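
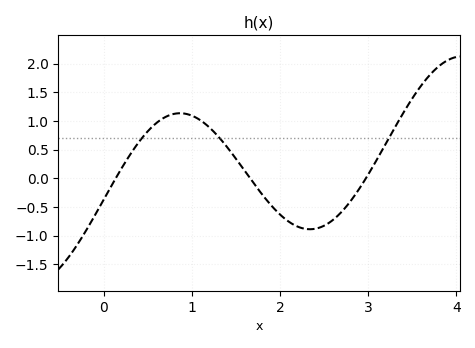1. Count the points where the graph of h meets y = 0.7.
3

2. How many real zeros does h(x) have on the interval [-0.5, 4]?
3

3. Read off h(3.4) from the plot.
1.15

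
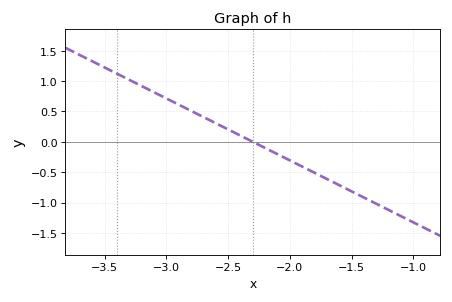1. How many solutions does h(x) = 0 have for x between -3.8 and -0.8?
1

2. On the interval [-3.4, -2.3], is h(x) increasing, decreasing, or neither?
decreasing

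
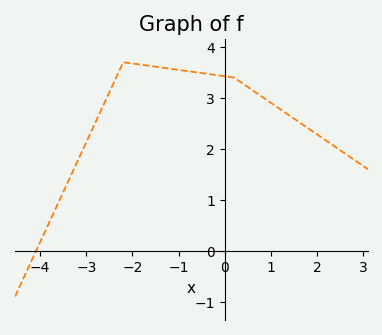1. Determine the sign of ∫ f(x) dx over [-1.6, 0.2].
positive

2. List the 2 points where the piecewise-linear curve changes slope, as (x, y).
(-2.2, 3.7); (0.2, 3.4)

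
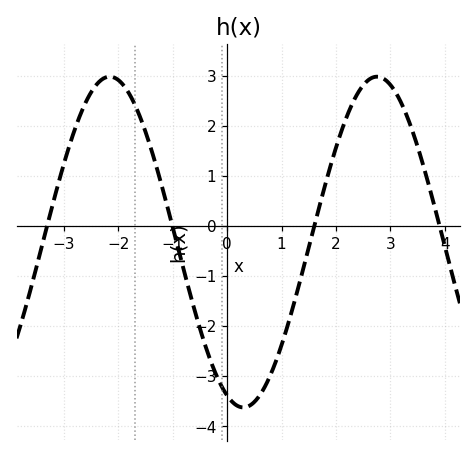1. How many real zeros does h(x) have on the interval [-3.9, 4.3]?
4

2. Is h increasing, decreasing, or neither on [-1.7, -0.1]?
decreasing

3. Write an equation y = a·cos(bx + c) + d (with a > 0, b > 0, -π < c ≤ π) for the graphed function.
y = 3.3cos(1.28x + 2.76) - 0.32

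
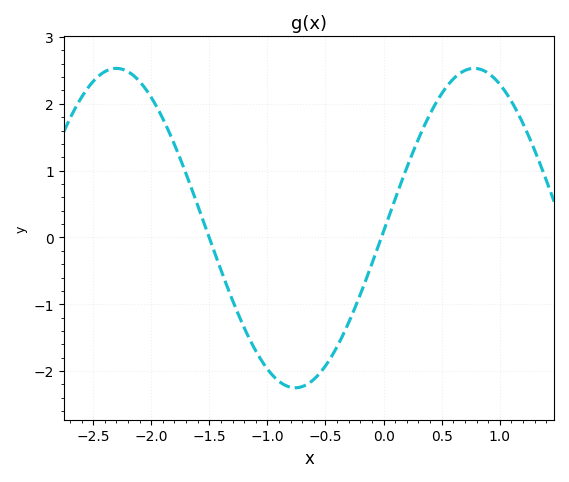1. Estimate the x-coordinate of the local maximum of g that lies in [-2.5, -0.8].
-2.3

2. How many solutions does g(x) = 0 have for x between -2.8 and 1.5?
2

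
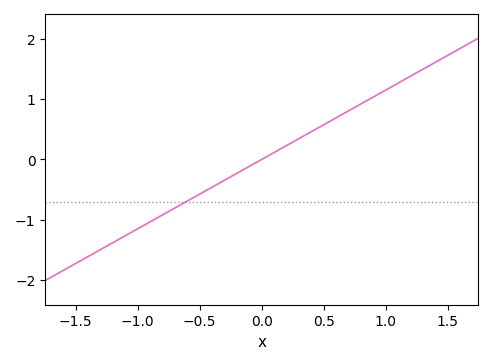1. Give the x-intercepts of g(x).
0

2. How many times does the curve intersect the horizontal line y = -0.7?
1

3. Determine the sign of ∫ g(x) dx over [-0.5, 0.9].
positive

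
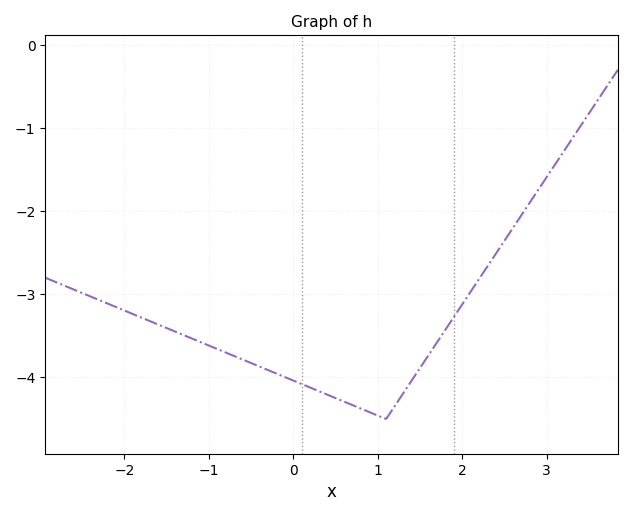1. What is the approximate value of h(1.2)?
-4.3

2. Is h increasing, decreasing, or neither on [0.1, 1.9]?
neither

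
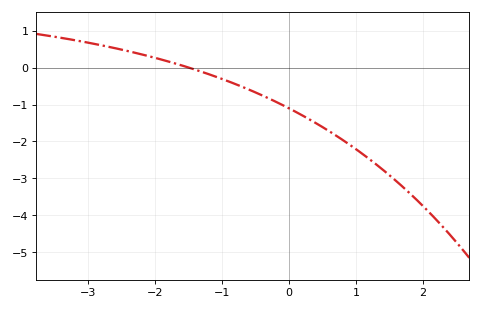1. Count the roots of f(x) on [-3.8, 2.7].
1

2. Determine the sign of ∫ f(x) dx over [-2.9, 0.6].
negative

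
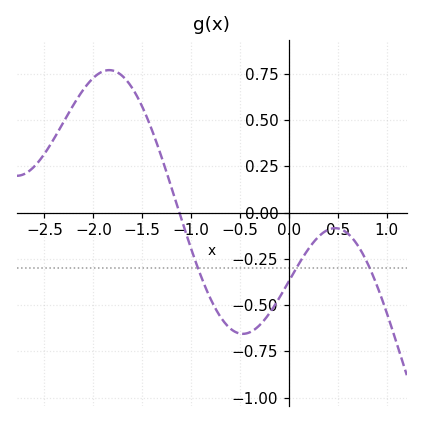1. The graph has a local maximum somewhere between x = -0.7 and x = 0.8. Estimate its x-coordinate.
0.5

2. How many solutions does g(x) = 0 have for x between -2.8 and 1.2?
1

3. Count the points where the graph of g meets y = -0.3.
3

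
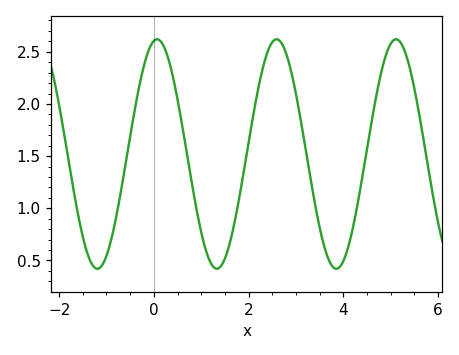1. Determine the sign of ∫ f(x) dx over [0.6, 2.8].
positive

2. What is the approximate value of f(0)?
2.6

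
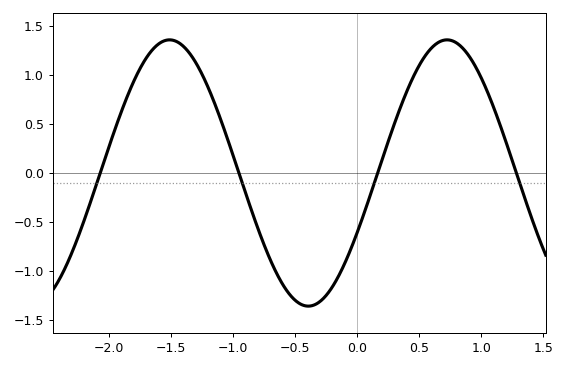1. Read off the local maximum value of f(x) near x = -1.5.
1.36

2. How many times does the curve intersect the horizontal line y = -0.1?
4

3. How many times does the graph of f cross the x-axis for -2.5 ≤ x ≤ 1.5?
4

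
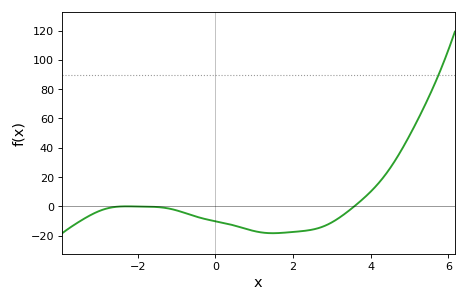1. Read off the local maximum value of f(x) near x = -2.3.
0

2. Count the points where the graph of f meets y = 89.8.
1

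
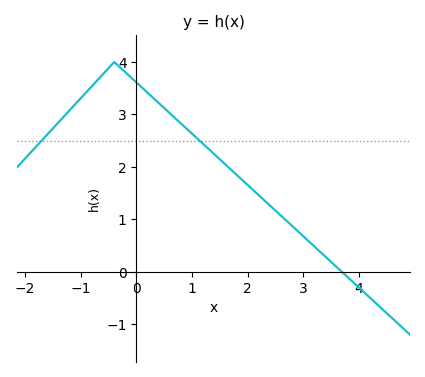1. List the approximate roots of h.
3.69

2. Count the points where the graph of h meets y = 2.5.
2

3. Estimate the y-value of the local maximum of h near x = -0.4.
4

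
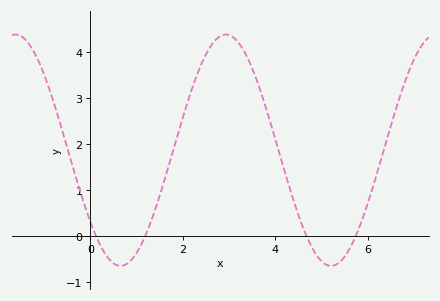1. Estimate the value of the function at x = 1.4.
0.582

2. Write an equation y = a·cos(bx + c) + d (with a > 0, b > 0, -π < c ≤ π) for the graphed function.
y = 2.51cos(1.38x + 2.24) + 1.87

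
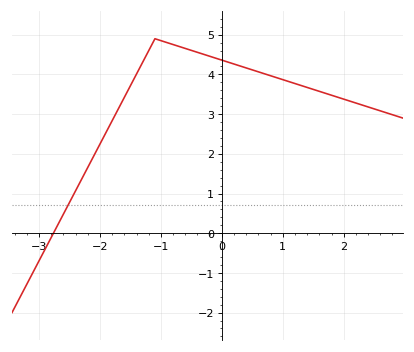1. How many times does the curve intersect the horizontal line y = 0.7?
1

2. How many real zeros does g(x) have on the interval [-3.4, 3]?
1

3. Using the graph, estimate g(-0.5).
4.6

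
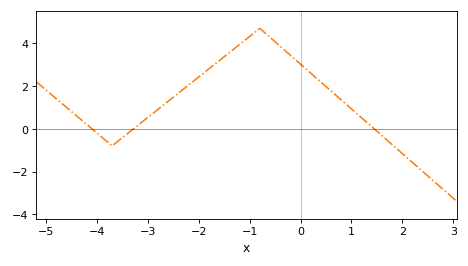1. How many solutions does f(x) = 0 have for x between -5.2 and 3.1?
3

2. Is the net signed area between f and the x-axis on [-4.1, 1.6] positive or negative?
positive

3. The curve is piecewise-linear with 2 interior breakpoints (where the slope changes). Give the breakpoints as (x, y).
(-3.7, -0.8); (-0.8, 4.7)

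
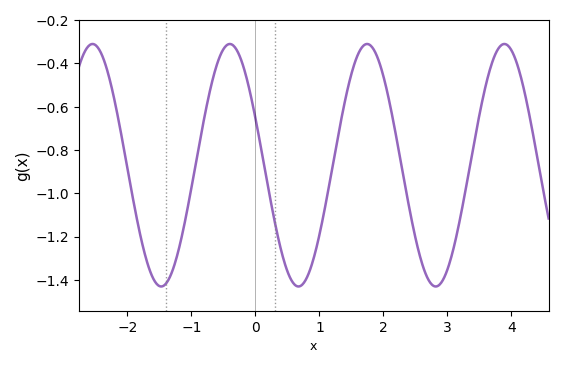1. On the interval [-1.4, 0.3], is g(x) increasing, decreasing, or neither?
neither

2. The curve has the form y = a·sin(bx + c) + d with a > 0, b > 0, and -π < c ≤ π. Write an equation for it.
y = 0.56sin(2.93x + 2.74) - 0.87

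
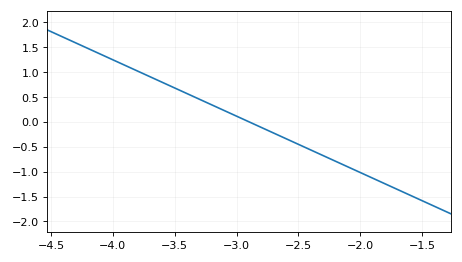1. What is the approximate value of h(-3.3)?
0.452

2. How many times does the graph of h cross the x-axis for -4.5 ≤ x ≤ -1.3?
1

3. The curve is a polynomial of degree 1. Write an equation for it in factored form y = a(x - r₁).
y = -1.13(x + 2.9)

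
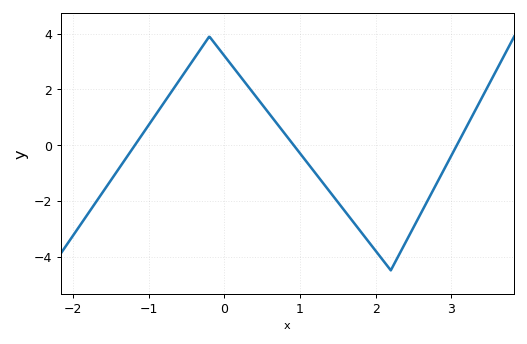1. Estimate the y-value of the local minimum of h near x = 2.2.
-4.4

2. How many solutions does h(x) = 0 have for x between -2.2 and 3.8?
3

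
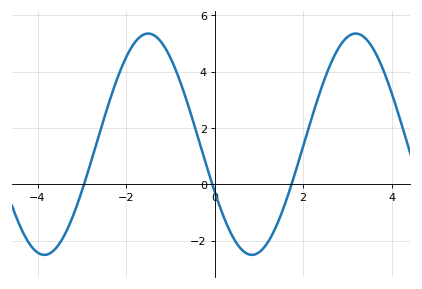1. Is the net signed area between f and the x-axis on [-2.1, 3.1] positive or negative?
positive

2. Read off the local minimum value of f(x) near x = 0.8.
-2.51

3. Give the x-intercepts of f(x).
-2.95, -0.052, 1.74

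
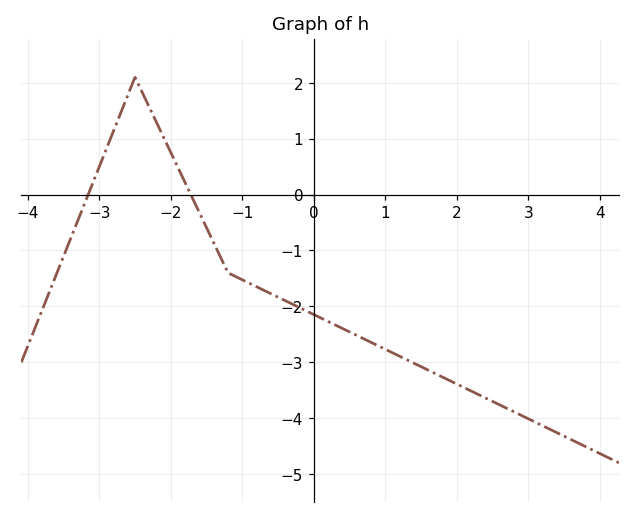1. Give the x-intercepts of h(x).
-3.2, -1.8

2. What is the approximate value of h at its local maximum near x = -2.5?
2.1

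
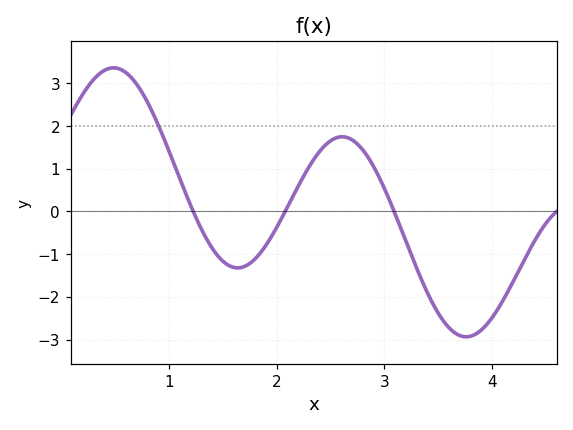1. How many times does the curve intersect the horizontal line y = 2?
1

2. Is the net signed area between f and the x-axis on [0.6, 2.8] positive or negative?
positive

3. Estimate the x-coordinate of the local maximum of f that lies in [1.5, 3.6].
2.61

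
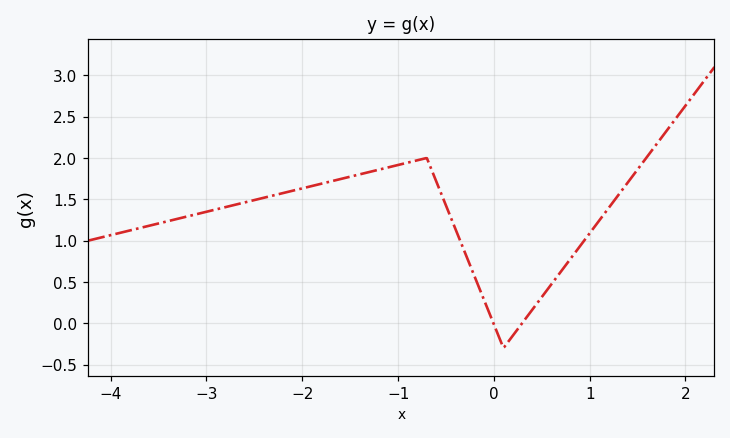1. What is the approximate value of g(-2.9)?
1.38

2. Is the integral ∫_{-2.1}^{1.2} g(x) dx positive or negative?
positive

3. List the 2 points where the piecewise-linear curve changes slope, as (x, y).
(-0.7, 2); (0.1, -0.3)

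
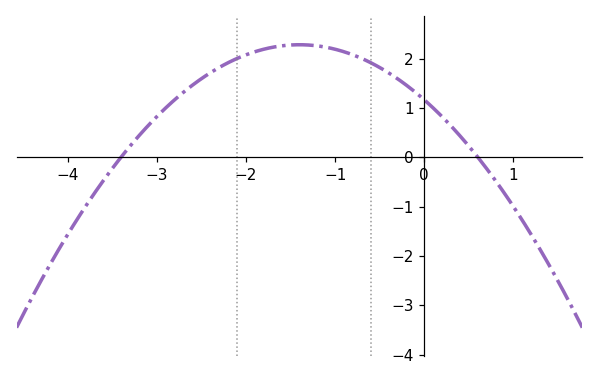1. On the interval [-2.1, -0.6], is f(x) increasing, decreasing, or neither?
neither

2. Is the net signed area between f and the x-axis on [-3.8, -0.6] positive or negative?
positive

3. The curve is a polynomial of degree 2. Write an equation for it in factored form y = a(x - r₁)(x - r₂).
y = -0.57(x + 3.4)(x - 0.6)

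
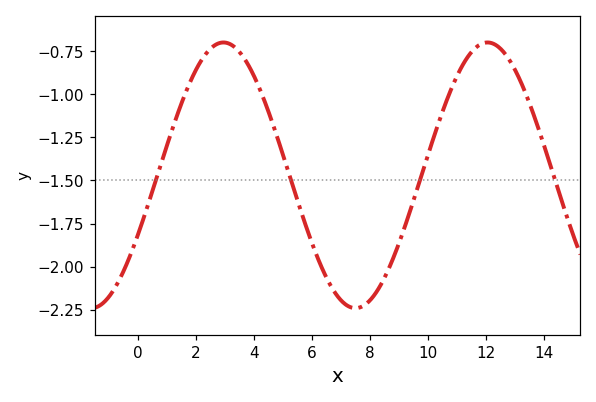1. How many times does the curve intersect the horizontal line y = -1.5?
4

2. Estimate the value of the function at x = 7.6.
-2.24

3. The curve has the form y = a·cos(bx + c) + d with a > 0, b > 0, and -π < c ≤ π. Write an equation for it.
y = 0.77cos(0.69x - 2.03) - 1.47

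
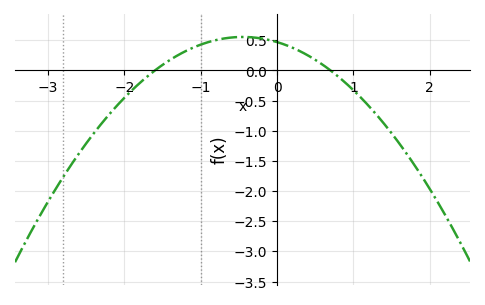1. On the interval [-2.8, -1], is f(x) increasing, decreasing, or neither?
increasing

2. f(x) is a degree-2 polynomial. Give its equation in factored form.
y = -0.42(x + 1.6)(x - 0.7)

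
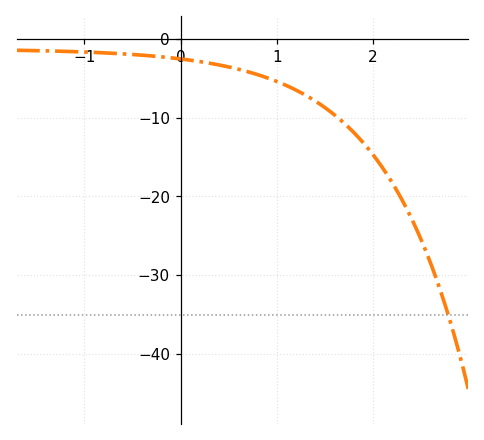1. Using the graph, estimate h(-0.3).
-2.18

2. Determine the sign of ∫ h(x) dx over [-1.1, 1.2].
negative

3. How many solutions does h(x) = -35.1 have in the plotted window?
1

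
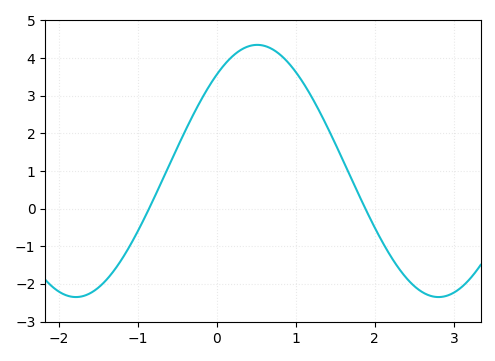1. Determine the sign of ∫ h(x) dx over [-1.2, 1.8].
positive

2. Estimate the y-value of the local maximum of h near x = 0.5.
4.3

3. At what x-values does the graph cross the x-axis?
-0.9, 1.9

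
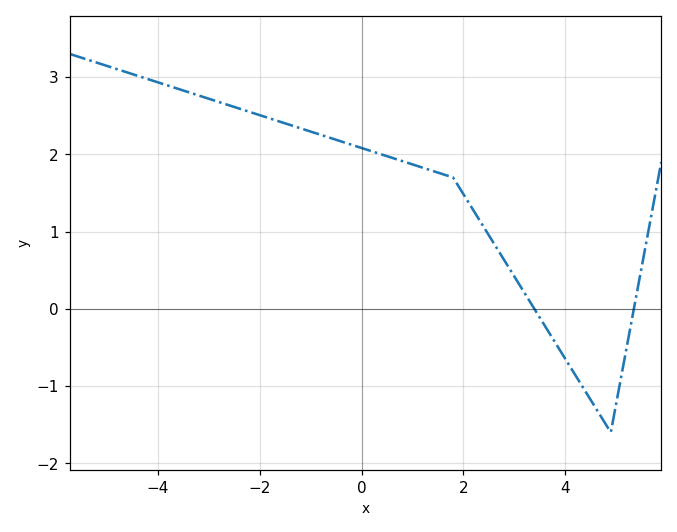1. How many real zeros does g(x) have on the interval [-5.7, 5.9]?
2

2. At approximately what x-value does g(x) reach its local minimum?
4.9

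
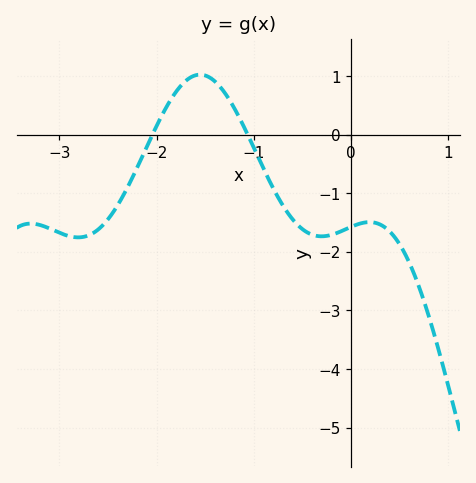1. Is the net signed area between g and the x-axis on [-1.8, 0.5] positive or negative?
negative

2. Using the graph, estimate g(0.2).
-1.5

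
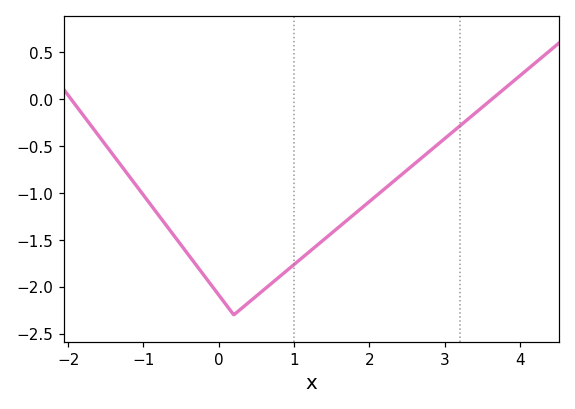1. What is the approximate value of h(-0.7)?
-1.35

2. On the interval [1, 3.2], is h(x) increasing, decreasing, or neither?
increasing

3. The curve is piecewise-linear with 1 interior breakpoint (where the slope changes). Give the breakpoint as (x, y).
(0.2, -2.3)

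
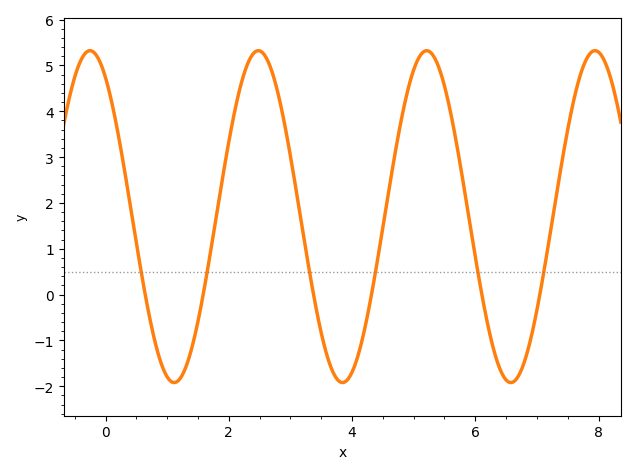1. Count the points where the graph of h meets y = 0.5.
6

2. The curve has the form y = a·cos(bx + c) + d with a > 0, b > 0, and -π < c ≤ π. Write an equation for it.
y = 3.62cos(2.3x + 0.58) + 1.7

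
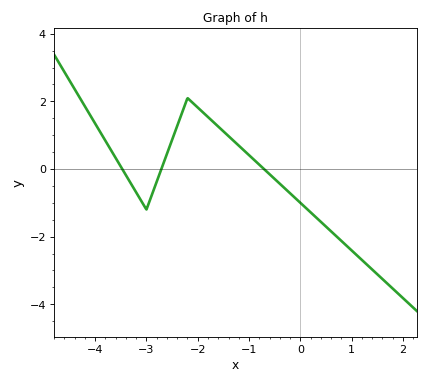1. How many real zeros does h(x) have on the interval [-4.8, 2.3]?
3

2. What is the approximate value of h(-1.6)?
1.2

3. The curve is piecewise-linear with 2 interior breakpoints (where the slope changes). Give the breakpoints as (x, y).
(-3, -1.2); (-2.2, 2.1)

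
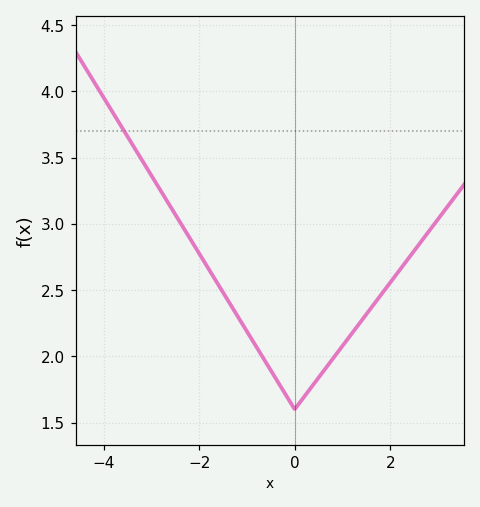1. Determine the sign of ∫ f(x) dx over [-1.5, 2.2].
positive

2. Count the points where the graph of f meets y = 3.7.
1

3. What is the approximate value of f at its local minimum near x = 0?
1.6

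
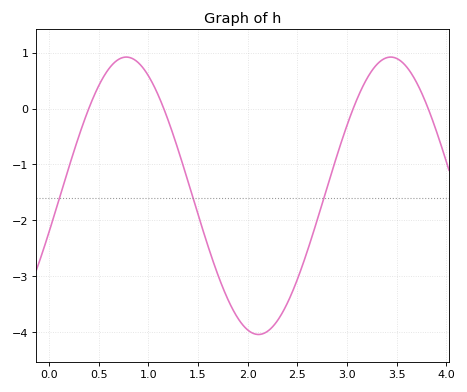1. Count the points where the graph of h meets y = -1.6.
3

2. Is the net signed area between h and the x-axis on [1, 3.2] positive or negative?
negative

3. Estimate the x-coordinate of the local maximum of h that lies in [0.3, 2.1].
0.776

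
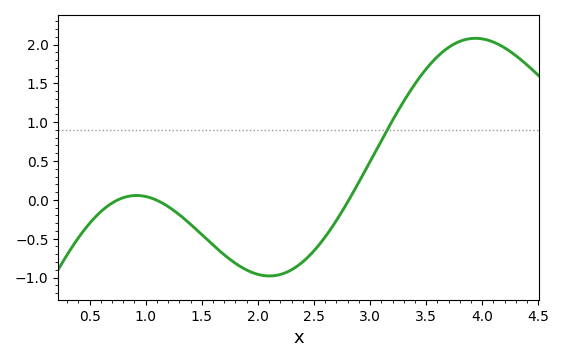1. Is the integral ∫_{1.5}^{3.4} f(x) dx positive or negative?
negative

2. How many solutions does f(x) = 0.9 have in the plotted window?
1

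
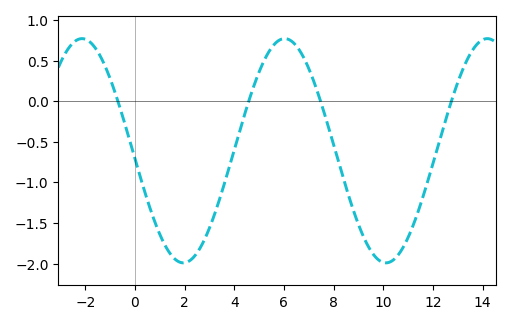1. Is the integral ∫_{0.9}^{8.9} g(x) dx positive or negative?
negative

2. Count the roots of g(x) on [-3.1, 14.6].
4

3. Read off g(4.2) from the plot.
-0.388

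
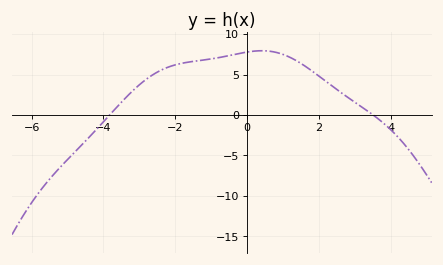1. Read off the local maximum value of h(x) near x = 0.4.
7.94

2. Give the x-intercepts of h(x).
-3.83, 3.51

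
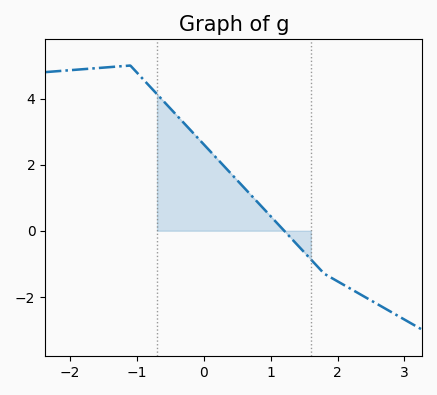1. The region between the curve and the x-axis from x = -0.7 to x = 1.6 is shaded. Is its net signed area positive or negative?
positive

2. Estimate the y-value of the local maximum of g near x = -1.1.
5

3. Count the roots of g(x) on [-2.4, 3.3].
1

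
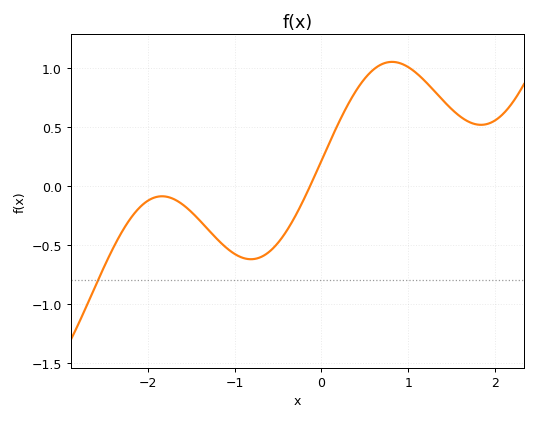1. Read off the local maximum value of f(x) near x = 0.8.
1.05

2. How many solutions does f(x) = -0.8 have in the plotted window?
1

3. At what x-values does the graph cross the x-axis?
-0.1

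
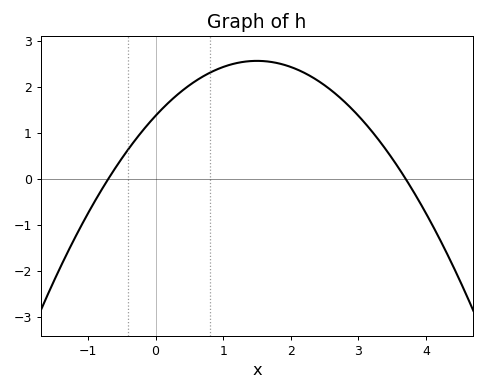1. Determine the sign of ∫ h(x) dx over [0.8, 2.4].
positive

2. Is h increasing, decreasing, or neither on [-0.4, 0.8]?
increasing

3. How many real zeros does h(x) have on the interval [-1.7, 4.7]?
2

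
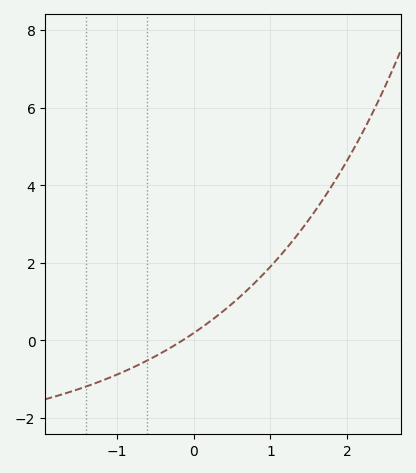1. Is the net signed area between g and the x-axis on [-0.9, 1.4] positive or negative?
positive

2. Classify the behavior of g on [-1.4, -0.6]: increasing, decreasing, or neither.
increasing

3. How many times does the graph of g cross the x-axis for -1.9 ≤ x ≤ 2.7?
1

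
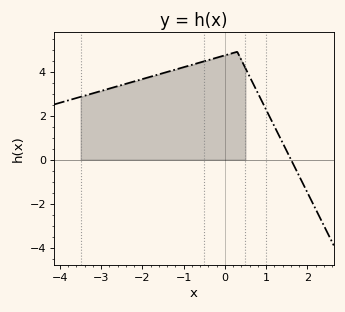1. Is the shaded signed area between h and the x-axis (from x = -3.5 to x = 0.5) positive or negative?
positive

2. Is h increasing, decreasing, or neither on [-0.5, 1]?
neither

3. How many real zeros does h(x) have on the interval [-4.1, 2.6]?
1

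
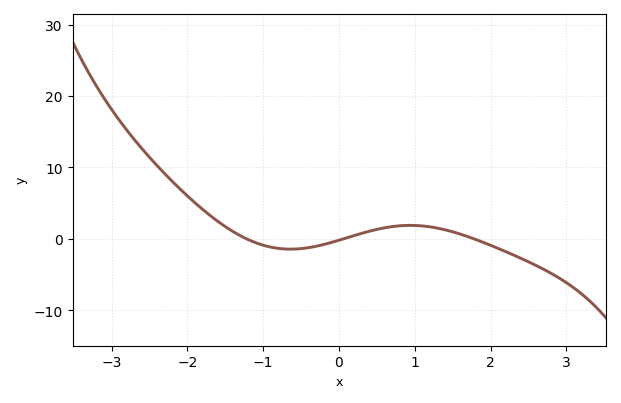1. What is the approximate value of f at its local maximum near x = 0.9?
2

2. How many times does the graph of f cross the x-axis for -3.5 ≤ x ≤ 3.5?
3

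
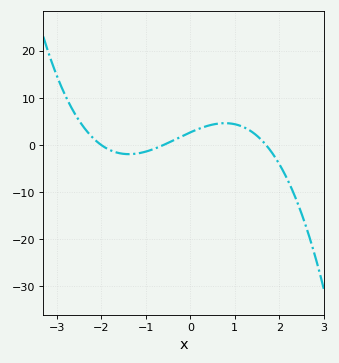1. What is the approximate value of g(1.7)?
0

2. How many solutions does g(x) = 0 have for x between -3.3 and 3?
3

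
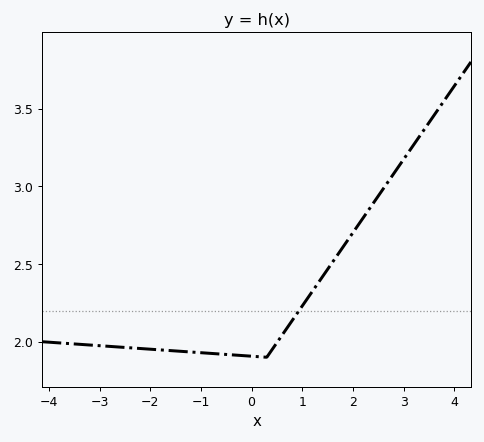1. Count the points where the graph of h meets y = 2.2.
1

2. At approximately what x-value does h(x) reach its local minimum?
0.296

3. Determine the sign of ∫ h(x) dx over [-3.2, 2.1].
positive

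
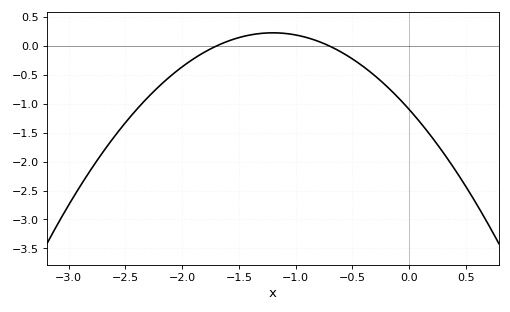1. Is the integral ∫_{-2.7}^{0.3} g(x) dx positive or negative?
negative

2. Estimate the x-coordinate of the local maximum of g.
-1.2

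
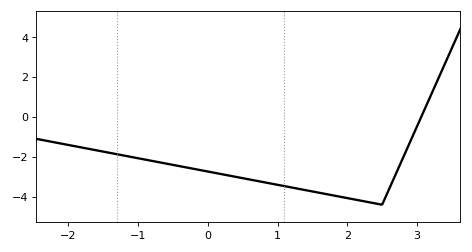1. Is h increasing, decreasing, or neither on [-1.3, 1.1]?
decreasing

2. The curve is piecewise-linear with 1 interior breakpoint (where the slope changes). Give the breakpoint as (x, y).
(2.5, -4.4)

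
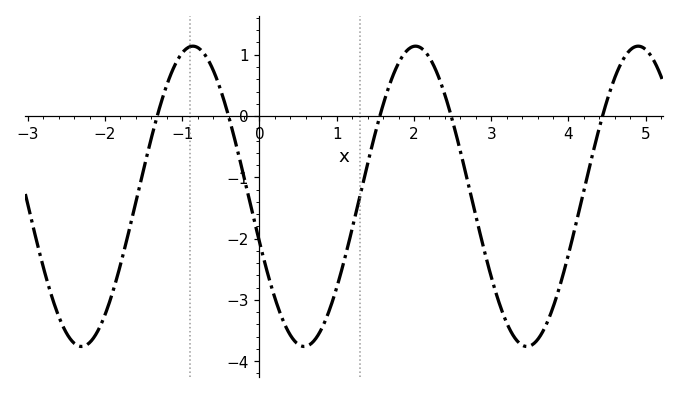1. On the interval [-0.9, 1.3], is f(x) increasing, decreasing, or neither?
neither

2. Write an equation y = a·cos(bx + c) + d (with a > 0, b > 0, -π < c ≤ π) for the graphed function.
y = 2.45cos(2.2x + 1.9) - 1.31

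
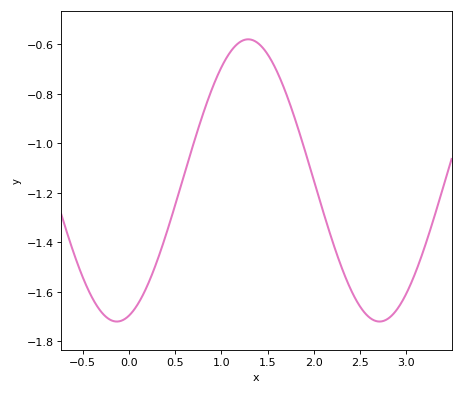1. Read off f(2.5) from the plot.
-1.66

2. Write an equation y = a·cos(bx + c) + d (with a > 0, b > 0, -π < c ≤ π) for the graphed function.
y = 0.57cos(2.21x - 2.85) - 1.15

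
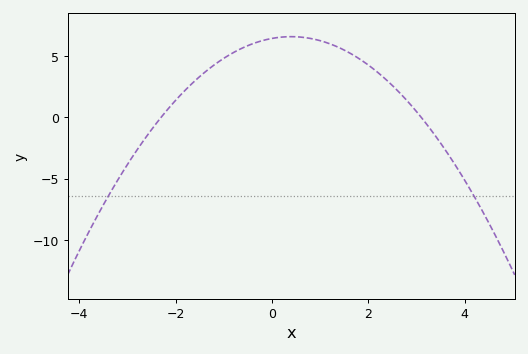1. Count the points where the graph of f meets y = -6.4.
2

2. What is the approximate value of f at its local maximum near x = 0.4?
6.56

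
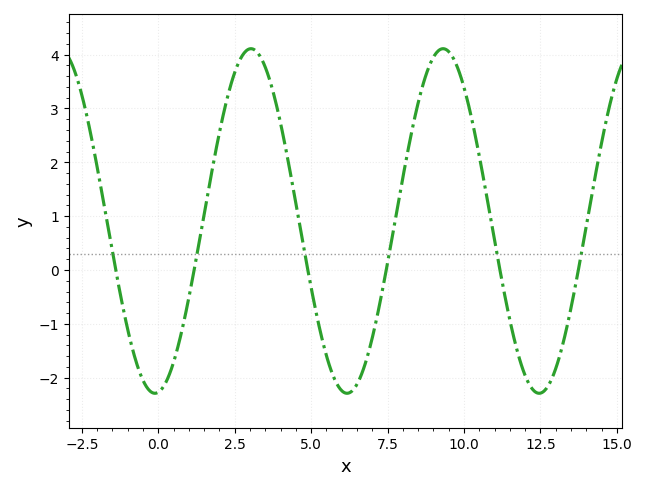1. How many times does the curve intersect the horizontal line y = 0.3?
6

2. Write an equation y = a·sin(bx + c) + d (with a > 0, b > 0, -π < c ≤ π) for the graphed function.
y = 3.2sin(1x - 1.5) + 0.91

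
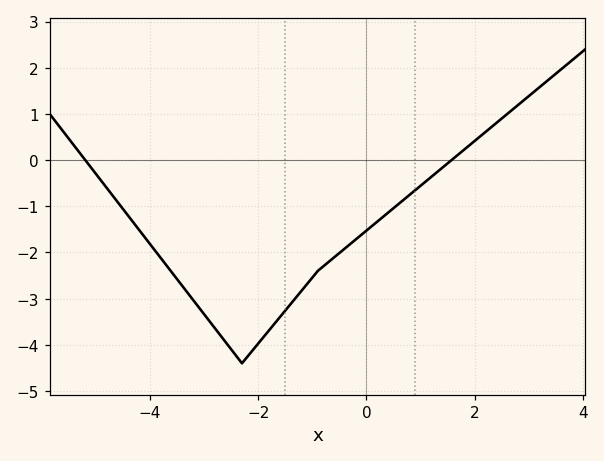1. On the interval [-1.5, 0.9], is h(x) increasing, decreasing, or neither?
increasing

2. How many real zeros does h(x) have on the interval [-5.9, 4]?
2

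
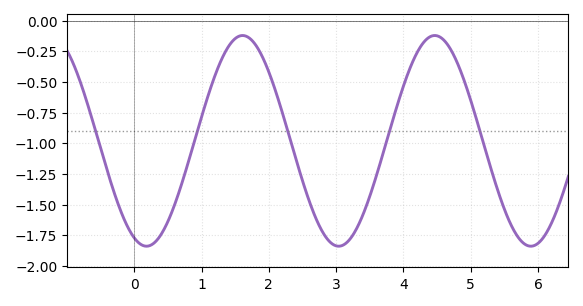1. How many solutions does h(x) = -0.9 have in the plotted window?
5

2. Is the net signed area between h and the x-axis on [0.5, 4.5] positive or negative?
negative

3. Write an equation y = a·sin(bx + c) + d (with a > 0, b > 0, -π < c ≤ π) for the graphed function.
y = 0.86sin(2.2x - 2) - 0.98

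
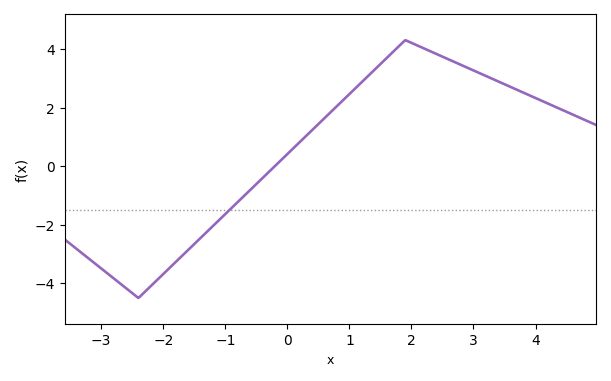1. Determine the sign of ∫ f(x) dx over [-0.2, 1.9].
positive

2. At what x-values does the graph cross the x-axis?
-0.201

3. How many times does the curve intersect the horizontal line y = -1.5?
1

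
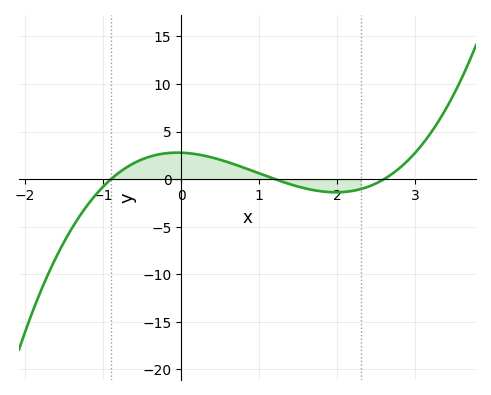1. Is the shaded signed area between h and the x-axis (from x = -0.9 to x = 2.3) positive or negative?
positive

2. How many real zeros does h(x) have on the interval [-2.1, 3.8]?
3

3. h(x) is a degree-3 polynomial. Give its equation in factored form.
y = 0.99(x + 0.9)(x - 1.2)(x - 2.6)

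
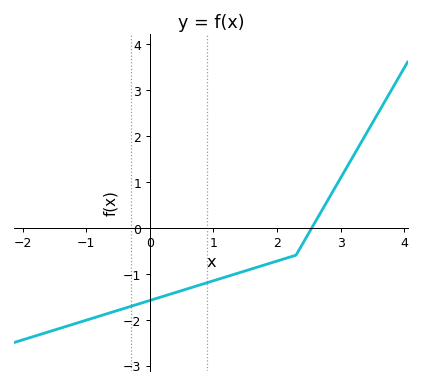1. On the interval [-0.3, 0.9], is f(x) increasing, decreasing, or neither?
increasing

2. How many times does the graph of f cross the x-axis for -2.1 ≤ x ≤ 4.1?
1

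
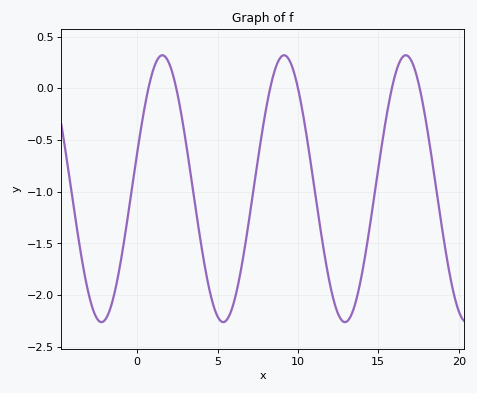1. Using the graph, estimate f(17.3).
0.168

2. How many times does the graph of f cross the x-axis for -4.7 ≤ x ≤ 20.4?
6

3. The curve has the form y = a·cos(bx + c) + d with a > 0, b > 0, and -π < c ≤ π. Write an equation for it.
y = 1.29cos(0.83x - 1.3) - 0.97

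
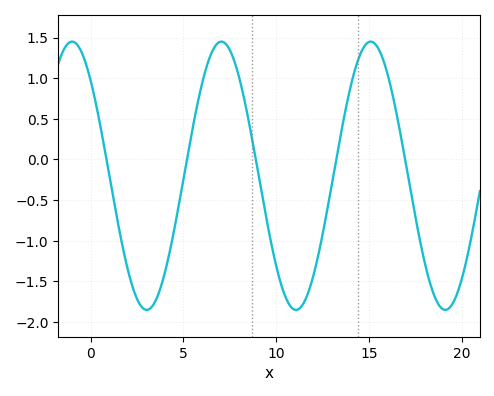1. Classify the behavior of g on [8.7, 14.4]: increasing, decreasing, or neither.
neither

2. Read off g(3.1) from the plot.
-1.85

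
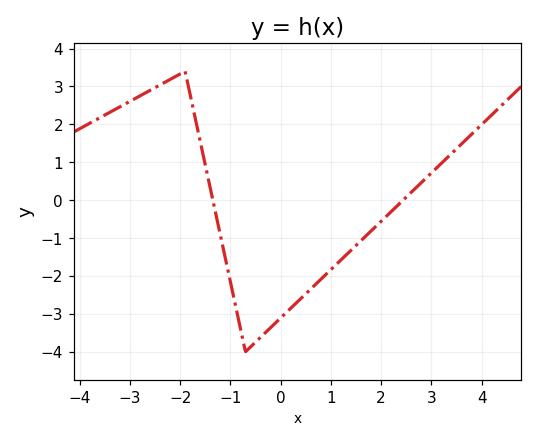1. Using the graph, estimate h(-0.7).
-4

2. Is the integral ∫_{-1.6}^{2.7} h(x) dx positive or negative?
negative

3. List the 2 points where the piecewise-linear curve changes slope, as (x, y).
(-1.9, 3.4); (-0.7, -4)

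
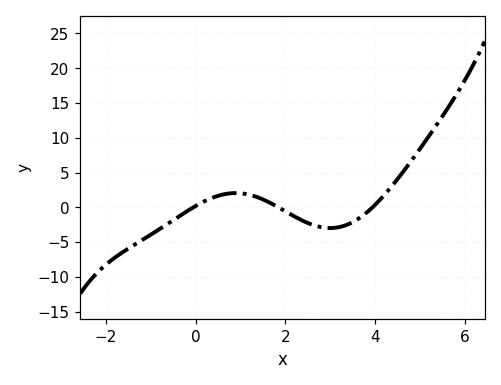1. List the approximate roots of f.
-0.054, 1.85, 3.94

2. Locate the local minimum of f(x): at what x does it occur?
3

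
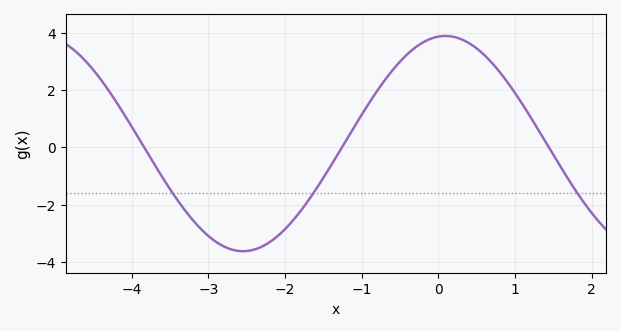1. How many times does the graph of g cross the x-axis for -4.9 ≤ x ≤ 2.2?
3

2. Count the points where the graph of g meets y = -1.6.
3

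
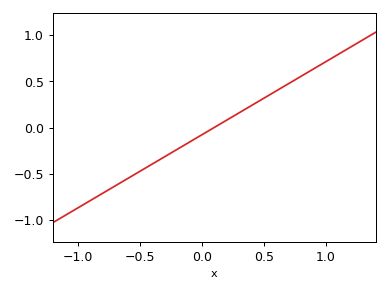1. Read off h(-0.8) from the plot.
-0.7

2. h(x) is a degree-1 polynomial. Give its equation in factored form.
y = 0.79(x - 0.1)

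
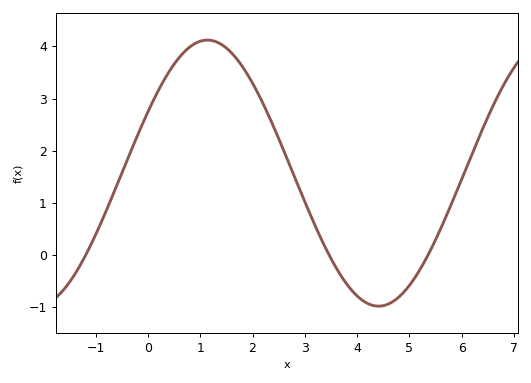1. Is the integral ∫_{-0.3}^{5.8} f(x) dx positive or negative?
positive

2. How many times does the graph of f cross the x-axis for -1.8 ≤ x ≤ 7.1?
3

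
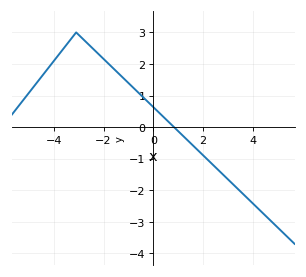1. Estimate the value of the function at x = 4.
-2.42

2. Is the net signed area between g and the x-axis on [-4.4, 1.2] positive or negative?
positive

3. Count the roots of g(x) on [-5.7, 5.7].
1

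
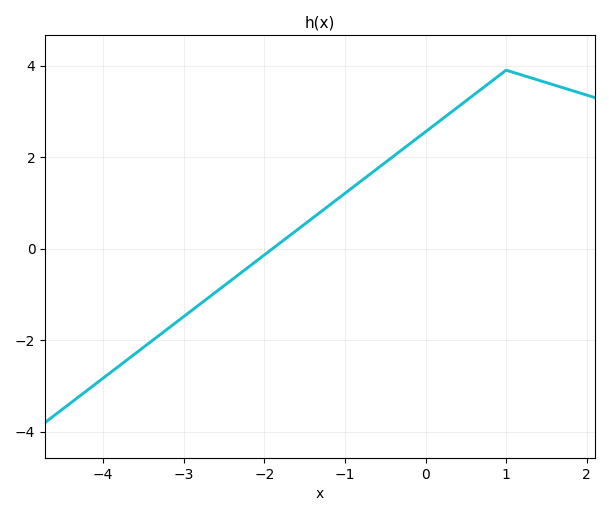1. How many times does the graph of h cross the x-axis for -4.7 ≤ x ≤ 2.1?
1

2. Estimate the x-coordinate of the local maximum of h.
1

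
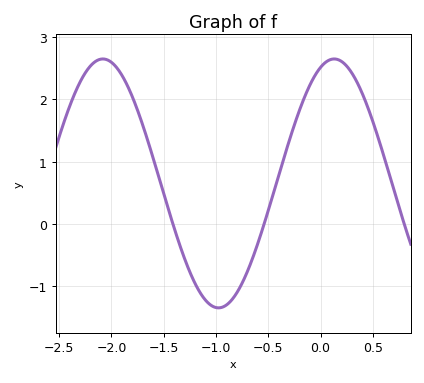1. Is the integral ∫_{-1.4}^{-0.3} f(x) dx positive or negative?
negative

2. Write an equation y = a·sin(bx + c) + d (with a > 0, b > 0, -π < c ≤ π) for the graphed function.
y = 2sin(2.84x + 1.2) + 0.65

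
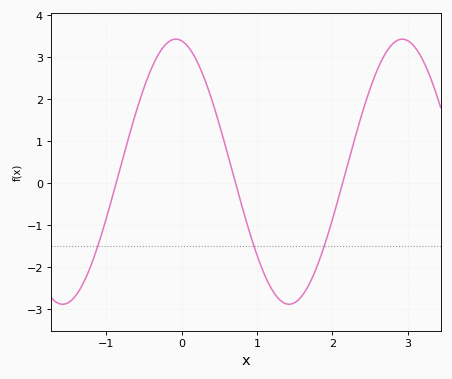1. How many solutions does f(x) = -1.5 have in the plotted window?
3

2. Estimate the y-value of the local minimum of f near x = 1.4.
-2.89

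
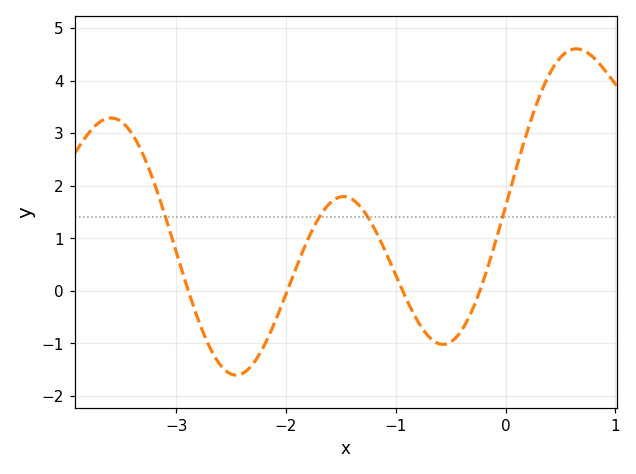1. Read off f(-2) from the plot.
-0.1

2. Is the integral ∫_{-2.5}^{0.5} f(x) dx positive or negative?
positive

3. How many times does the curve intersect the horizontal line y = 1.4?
4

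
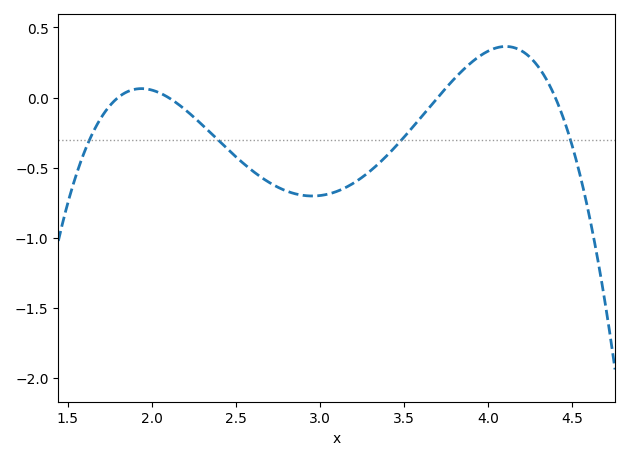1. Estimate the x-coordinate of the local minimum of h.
2.95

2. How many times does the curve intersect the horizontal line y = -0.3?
4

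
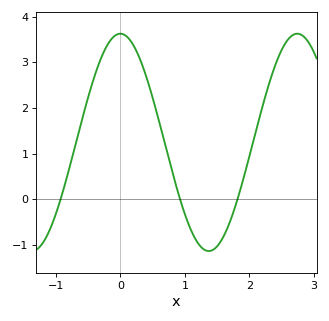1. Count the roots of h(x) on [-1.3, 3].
3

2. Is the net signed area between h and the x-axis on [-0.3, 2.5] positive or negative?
positive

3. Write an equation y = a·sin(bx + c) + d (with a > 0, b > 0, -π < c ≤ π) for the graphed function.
y = 2.38sin(2.3x + 1.6) + 1.25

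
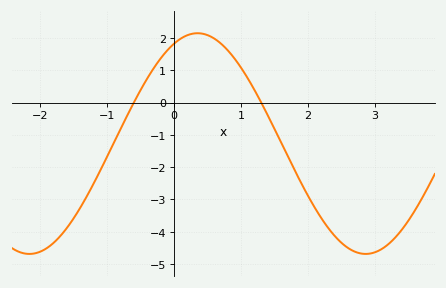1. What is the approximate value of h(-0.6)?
0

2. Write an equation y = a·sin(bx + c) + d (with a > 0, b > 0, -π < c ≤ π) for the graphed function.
y = 3.42sin(1.2x + 1.1) - 1.27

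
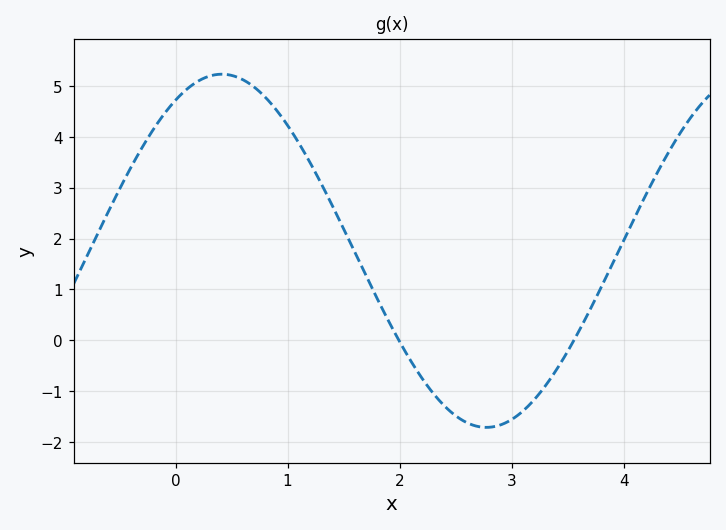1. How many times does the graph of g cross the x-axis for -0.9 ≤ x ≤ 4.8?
2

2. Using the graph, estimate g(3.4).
-0.579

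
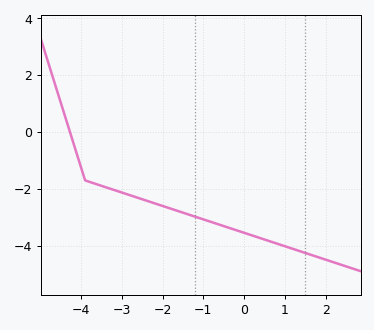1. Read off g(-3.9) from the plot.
-1.6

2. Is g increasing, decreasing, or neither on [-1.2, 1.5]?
decreasing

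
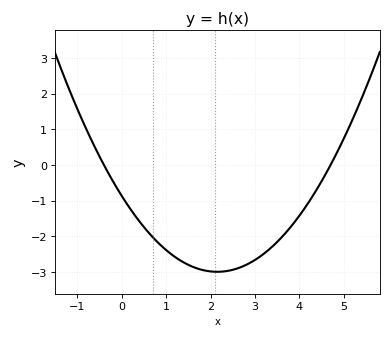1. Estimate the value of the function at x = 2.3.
-2.98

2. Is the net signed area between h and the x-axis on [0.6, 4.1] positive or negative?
negative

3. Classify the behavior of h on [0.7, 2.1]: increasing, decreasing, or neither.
decreasing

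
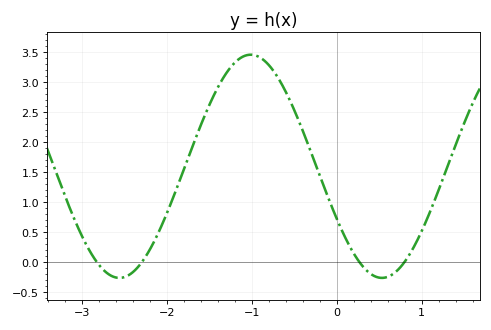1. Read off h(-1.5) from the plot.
2.65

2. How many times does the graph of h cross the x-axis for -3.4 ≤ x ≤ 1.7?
4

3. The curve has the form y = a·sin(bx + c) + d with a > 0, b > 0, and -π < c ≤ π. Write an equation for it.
y = 1.86sin(2x - 2.7) + 1.6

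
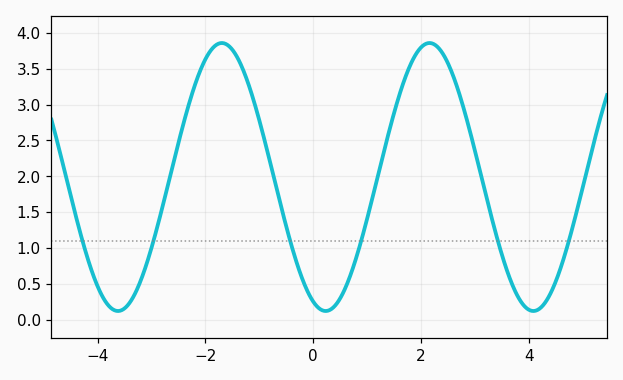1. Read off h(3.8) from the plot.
0.322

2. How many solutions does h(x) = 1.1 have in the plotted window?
6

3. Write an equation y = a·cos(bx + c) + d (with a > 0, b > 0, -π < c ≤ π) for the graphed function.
y = 1.87cos(1.63x + 2.76) + 1.99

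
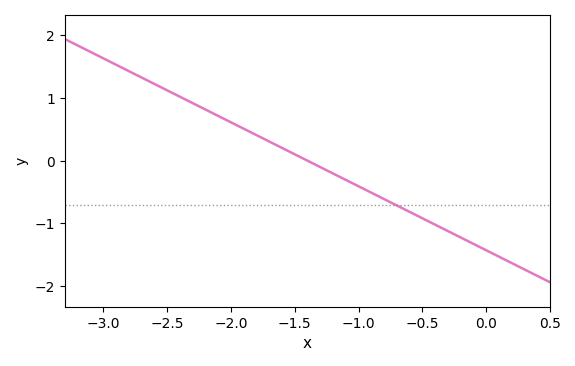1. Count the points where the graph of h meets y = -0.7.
1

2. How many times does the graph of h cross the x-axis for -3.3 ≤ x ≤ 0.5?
1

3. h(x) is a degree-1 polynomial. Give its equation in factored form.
y = -1.02(x + 1.4)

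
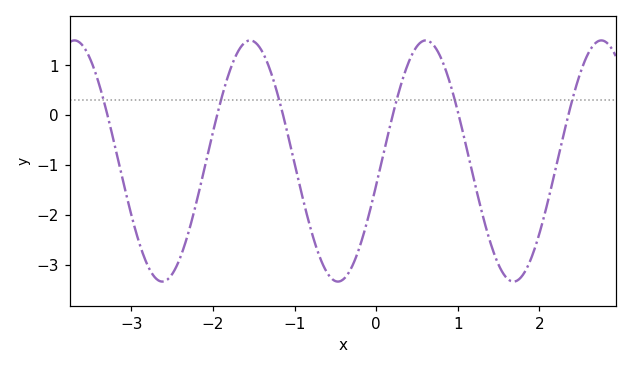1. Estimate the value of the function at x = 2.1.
-1.8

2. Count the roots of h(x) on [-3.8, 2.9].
6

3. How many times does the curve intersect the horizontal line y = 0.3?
6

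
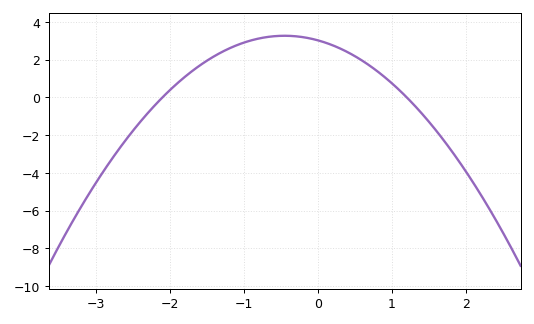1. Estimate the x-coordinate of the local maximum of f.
-0.4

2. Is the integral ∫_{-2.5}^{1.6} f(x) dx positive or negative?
positive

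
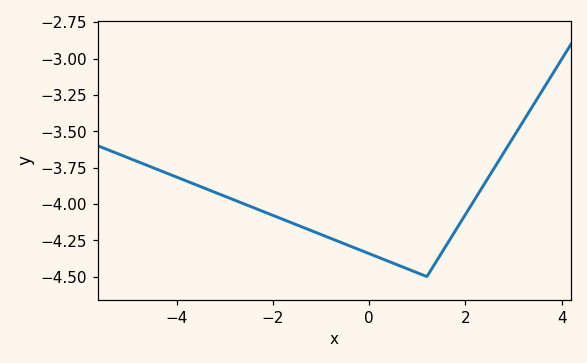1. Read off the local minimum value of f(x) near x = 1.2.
-4.5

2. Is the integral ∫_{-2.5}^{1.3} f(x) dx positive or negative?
negative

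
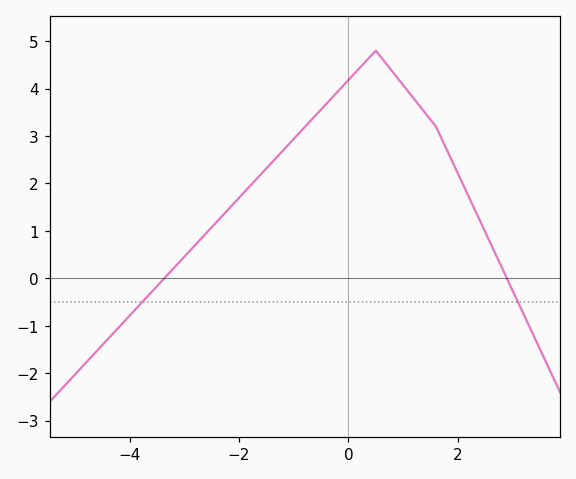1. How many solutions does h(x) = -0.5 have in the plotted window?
2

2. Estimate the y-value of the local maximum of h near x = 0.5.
4.8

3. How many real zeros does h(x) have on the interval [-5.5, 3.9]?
2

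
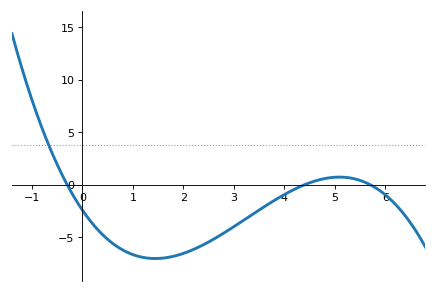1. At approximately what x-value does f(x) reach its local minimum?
1.44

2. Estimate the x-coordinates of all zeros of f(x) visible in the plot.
-0.3, 4.4, 5.7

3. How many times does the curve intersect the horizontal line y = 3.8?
1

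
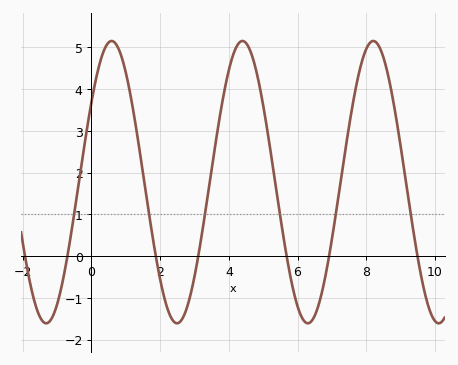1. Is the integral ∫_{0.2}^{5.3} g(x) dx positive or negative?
positive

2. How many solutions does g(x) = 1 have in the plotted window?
6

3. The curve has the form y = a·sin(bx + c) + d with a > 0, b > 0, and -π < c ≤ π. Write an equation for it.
y = 3.38sin(1.65x + 0.6) + 1.77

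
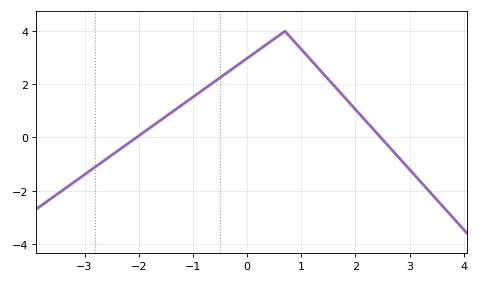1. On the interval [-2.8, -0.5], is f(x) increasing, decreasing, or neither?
increasing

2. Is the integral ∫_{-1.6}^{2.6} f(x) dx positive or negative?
positive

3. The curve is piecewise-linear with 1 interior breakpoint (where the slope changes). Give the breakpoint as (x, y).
(0.7, 4)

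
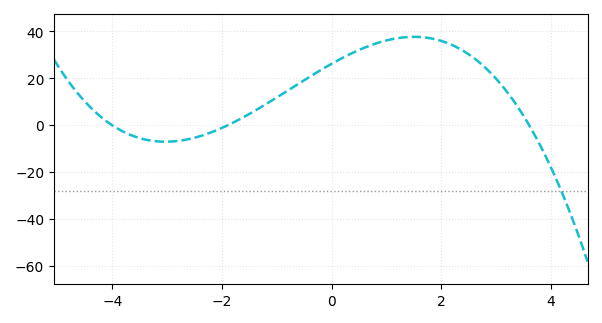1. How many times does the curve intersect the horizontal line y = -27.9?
1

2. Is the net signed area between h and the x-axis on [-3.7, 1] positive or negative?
positive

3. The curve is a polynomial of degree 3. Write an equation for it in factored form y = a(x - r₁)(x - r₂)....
y = -0.96(x + 4)(x + 1.9)(x - 3.6)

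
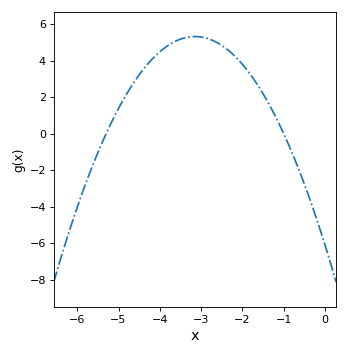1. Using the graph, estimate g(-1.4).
1.8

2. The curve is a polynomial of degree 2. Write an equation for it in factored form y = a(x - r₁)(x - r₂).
y = -1.15(x + 5.3)(x + 1)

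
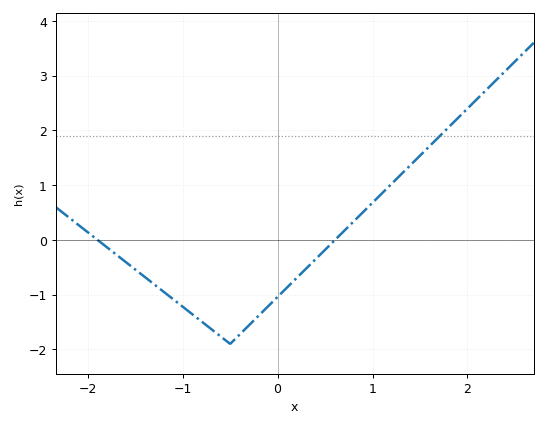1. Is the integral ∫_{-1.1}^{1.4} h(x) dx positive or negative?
negative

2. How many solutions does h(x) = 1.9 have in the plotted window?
1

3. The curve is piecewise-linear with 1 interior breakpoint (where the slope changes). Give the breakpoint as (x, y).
(-0.5, -1.9)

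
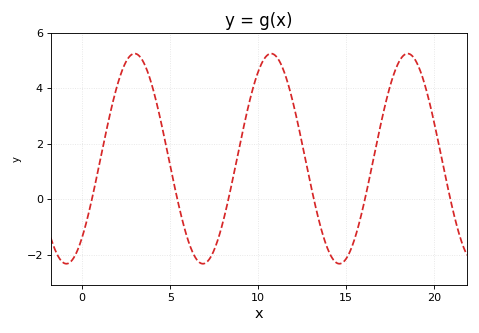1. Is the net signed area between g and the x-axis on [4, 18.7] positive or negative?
positive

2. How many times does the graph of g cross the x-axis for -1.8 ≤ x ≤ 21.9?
6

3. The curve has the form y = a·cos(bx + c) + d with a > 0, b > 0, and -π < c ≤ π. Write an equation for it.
y = 3.79cos(0.81x - 2.41) + 1.46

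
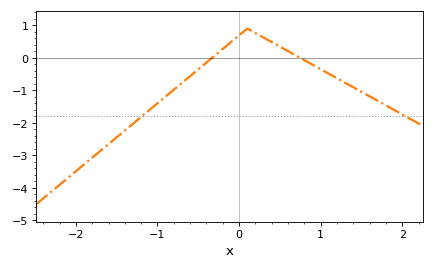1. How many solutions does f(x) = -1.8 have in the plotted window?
2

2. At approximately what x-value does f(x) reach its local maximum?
0.1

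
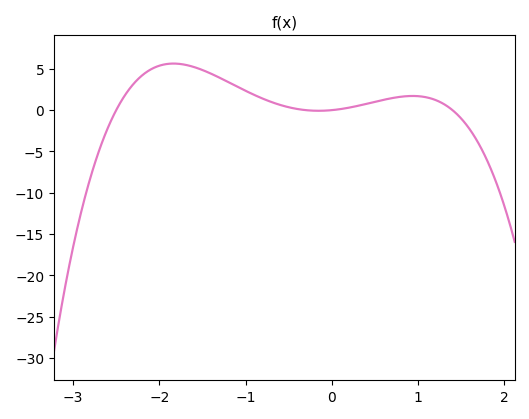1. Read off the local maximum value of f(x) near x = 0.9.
1.72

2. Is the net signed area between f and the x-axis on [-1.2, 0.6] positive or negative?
positive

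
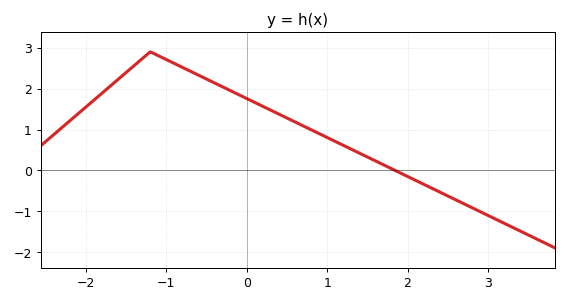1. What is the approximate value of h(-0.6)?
2.3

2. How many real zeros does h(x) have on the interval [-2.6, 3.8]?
1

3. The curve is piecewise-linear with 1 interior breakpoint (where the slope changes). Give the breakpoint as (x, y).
(-1.2, 2.9)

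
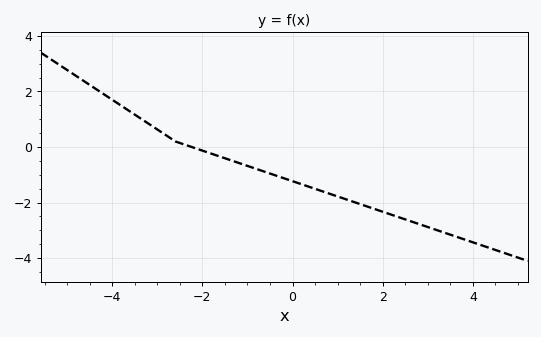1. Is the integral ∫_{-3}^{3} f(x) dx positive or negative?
negative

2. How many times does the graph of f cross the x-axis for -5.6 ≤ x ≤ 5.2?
1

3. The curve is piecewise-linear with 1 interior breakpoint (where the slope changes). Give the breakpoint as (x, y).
(-2.6, 0.2)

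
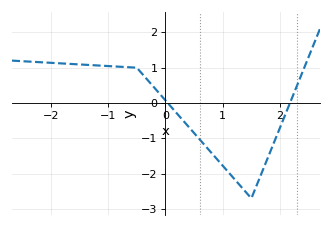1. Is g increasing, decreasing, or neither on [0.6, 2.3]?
neither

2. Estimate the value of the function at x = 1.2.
-2.15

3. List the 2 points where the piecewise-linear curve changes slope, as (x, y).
(-0.5, 1); (1.5, -2.7)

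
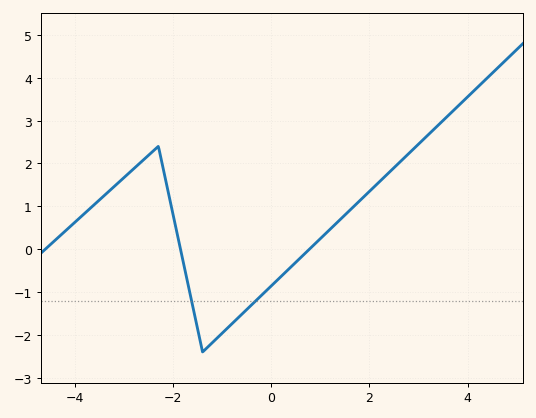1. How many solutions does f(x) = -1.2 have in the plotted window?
2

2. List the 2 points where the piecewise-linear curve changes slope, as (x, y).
(-2.3, 2.4); (-1.4, -2.4)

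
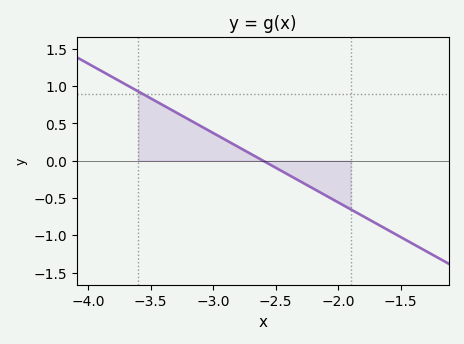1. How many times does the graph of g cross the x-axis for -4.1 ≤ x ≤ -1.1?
1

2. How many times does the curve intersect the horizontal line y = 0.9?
1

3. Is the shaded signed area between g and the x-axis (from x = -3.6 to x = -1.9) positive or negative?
positive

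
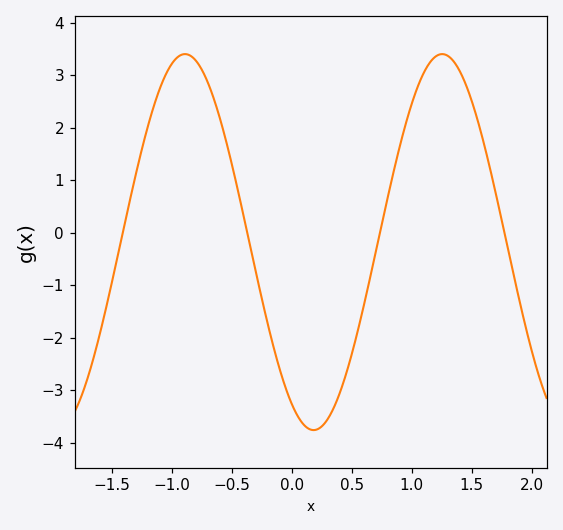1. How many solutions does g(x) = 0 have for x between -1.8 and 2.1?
4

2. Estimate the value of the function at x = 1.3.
3.4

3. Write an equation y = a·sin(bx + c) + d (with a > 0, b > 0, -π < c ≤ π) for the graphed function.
y = 3.58sin(2.9x - 2.1) - 0.18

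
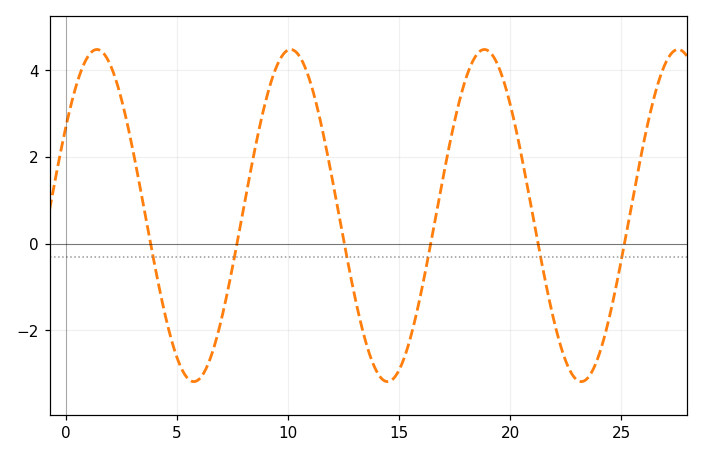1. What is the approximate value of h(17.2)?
2.2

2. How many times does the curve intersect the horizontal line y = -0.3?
6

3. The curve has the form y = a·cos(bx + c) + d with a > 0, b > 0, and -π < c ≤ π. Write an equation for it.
y = 3.83cos(0.72x - 1) + 0.65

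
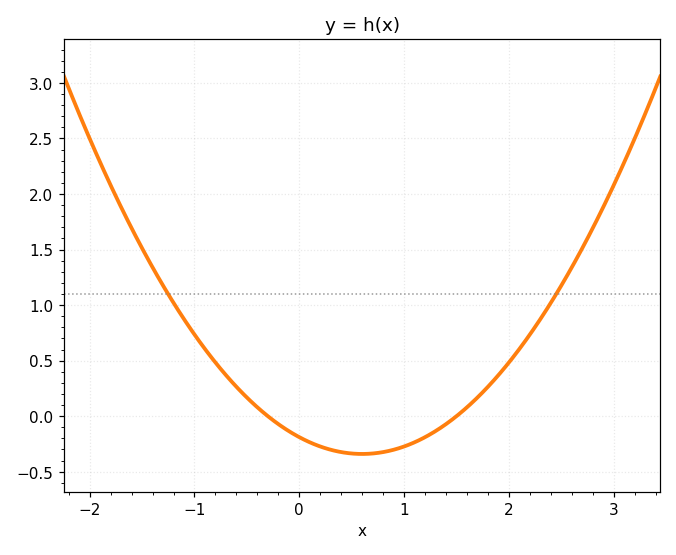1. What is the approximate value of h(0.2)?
-0.273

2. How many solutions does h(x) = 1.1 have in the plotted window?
2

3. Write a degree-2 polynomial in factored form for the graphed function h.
y = 0.42(x + 0.3)(x - 1.5)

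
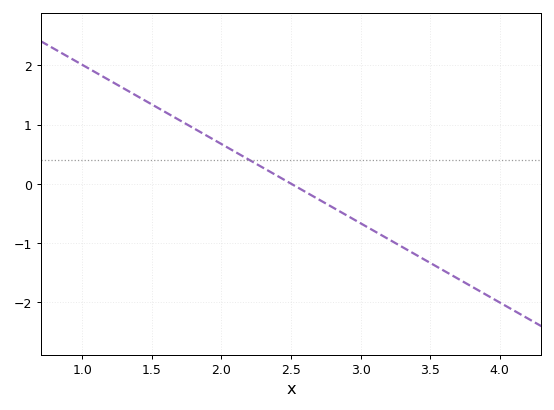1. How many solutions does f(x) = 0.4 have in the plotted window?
1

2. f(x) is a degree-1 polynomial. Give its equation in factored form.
y = -1.34(x - 2.5)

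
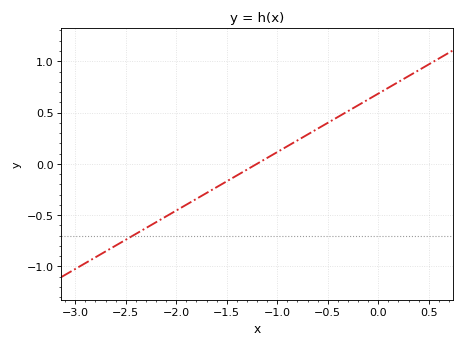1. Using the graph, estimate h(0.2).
0.798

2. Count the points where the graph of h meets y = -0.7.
1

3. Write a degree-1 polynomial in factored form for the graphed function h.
y = 0.57(x + 1.2)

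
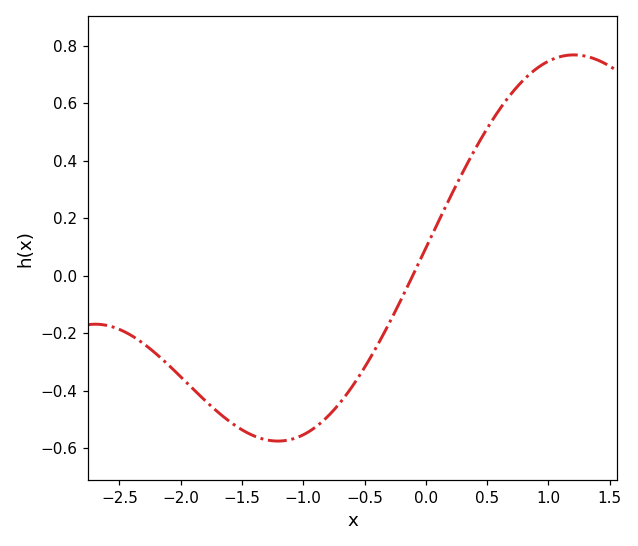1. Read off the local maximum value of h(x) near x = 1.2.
0.768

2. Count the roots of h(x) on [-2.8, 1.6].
1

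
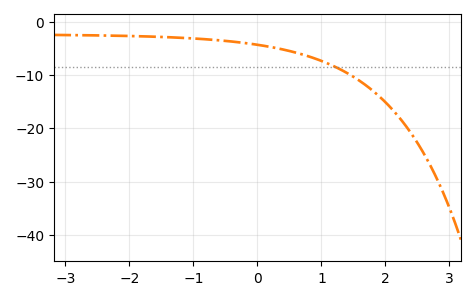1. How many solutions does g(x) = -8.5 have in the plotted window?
1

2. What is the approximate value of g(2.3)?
-19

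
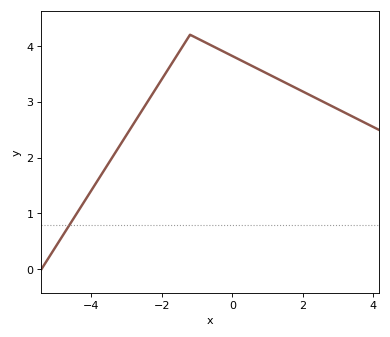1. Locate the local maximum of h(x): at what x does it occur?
-1.2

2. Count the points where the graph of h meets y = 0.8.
1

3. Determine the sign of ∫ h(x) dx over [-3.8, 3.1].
positive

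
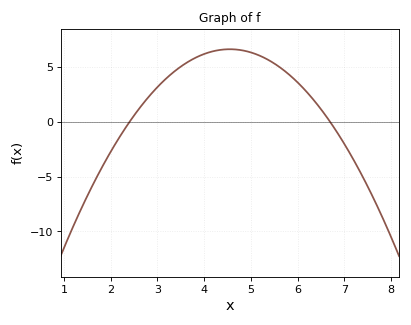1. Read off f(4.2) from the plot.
6.5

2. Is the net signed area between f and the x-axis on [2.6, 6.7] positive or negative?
positive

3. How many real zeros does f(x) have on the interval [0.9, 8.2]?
2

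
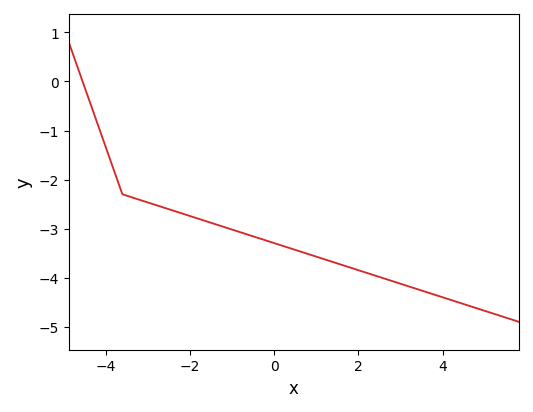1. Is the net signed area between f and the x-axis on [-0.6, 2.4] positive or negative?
negative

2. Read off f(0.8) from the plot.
-3.5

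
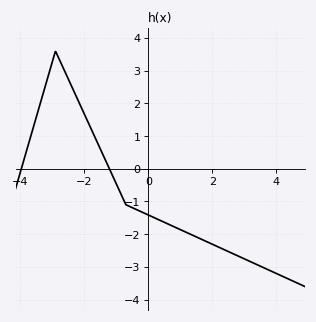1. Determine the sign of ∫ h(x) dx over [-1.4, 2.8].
negative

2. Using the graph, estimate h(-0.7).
-1.1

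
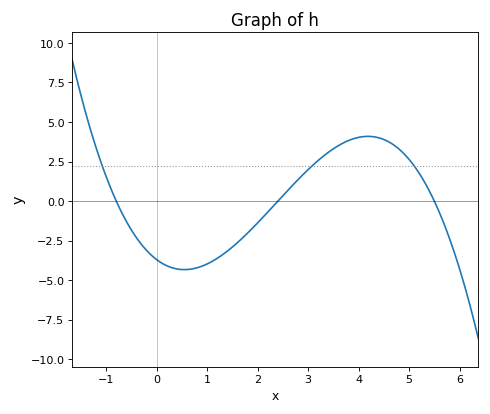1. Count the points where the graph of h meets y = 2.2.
3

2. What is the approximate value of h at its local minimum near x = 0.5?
-4.5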